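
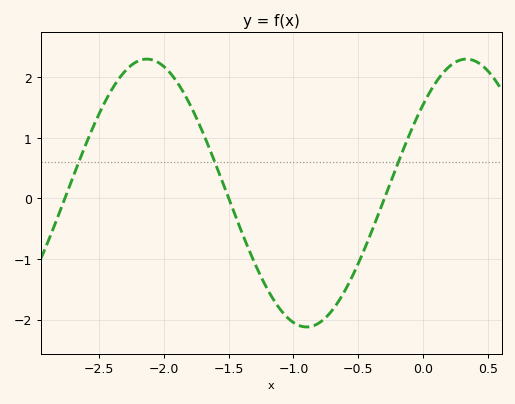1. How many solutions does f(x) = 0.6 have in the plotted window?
3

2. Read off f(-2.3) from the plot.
2.1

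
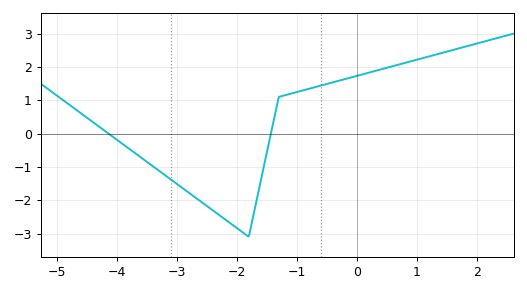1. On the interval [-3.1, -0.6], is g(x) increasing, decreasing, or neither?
neither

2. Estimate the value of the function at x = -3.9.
-0.318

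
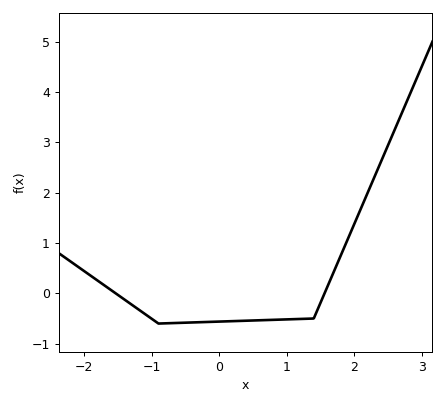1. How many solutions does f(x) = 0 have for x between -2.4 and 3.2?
2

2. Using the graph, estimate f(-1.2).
-0.3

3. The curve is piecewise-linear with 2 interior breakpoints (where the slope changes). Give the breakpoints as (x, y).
(-0.9, -0.6); (1.4, -0.5)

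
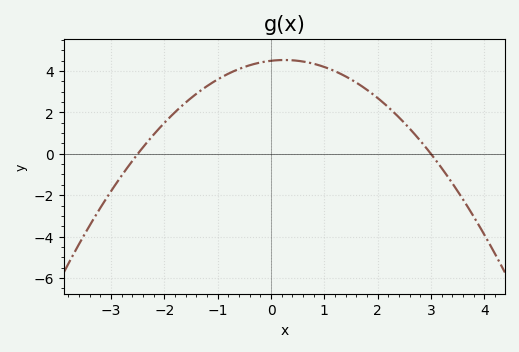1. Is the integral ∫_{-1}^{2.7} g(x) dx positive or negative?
positive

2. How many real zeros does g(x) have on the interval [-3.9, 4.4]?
2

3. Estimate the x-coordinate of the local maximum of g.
0.2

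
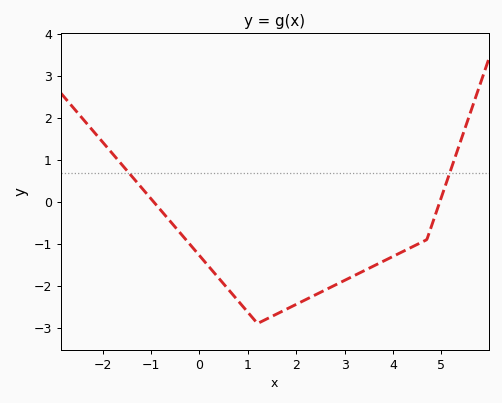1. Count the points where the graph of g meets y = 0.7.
2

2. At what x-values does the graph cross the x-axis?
-1, 5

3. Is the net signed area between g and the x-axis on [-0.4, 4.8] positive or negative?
negative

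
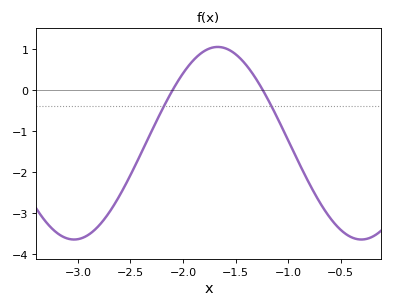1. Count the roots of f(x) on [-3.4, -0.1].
2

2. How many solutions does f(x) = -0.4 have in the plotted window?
2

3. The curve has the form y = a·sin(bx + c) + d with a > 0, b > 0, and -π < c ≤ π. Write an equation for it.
y = 2.34sin(2.3x - 0.87) - 1.3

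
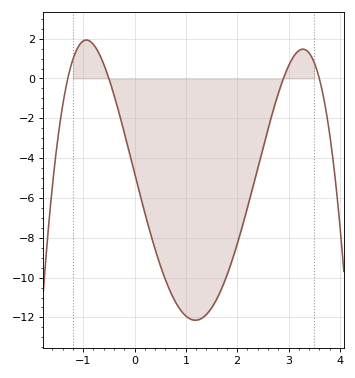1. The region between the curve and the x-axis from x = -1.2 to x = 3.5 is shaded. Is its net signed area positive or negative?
negative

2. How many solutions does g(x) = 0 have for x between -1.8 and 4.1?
4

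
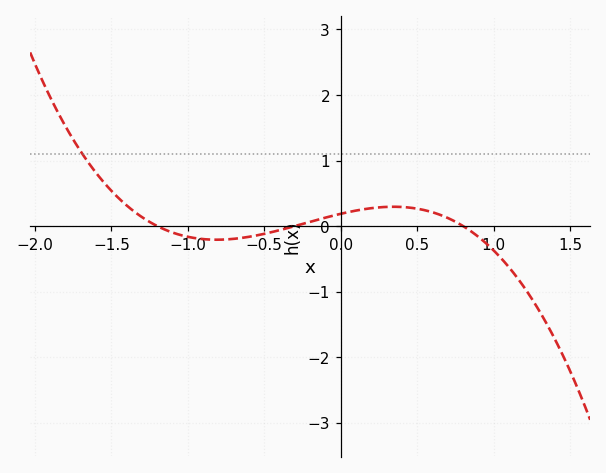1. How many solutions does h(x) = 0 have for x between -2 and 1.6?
3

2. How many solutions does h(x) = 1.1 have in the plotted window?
1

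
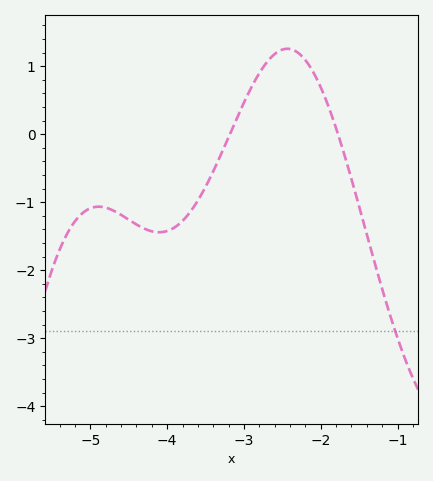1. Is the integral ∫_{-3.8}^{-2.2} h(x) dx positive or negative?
positive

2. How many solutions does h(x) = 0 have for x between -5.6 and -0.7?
2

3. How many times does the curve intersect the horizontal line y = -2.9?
1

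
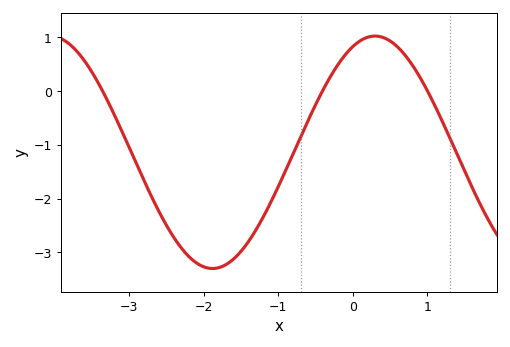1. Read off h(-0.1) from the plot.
0.674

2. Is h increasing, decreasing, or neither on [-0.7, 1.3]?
neither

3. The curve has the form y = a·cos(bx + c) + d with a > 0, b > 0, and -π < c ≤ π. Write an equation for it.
y = 2.16cos(1.44x - 0.43) - 1.14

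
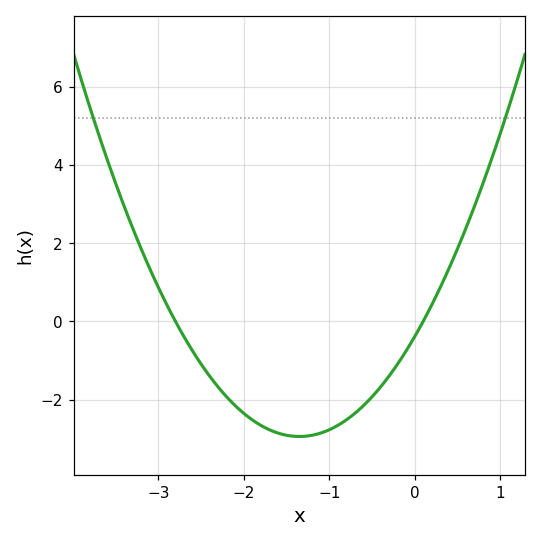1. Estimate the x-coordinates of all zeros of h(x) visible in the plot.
-2.8, 0.1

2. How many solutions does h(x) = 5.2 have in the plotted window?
2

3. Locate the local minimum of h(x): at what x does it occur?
-1.3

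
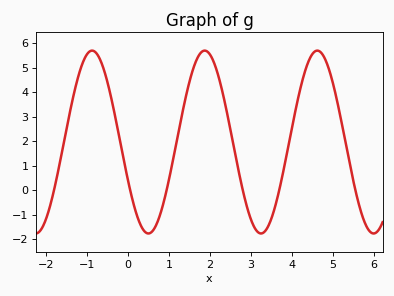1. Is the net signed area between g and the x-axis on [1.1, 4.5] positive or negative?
positive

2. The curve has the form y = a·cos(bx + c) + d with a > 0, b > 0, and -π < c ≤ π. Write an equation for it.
y = 3.73cos(2.29x + 2) + 1.96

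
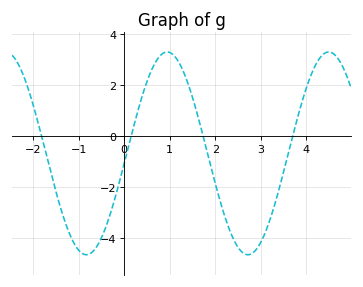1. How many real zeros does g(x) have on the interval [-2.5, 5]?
4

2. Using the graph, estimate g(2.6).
-4.56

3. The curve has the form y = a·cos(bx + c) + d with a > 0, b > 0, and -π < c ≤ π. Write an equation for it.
y = 3.98cos(1.77x - 1.67) - 0.67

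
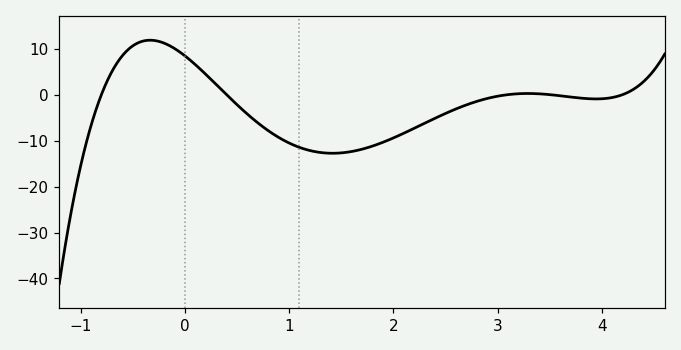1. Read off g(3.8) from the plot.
-0.762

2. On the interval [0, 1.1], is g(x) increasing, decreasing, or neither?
decreasing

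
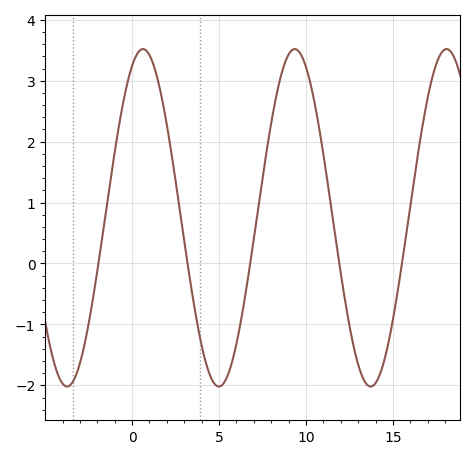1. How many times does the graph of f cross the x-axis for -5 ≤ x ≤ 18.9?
5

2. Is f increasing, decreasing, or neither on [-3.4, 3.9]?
neither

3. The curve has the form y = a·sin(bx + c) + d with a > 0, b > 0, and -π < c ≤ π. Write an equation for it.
y = 2.77sin(0.72x + 1.12) + 0.75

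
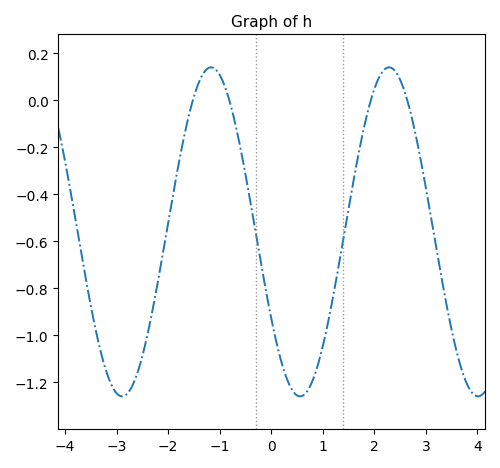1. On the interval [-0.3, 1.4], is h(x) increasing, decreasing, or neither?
neither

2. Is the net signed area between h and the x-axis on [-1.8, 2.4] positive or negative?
negative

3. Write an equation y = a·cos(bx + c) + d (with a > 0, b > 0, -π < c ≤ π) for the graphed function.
y = 0.7cos(1.8x + 2.1) - 0.56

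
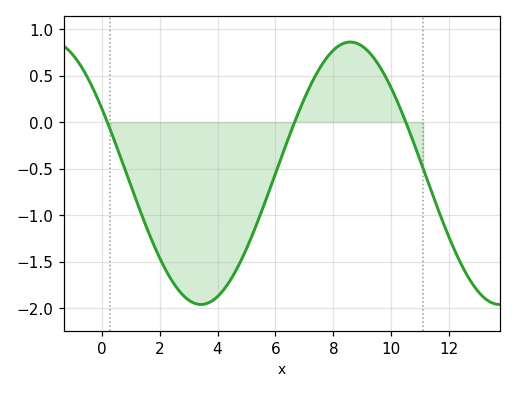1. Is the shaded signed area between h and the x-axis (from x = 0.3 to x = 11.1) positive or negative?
negative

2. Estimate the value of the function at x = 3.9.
-1.9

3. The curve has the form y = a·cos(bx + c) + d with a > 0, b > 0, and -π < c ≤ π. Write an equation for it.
y = 1.41cos(0.61x + 1.05) - 0.55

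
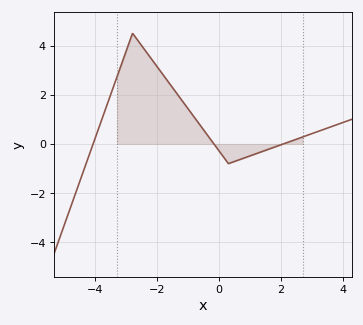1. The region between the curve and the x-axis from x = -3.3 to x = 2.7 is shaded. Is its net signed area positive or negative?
positive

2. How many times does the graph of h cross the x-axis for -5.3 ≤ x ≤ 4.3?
3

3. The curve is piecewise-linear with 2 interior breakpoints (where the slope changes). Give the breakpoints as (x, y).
(-2.8, 4.5); (0.3, -0.8)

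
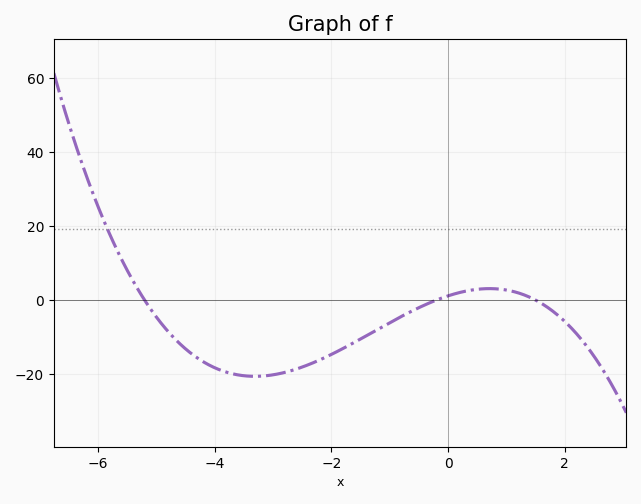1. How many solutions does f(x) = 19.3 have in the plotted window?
1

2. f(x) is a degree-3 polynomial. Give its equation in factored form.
y = -0.73(x + 5.2)(x + 0.2)(x - 1.5)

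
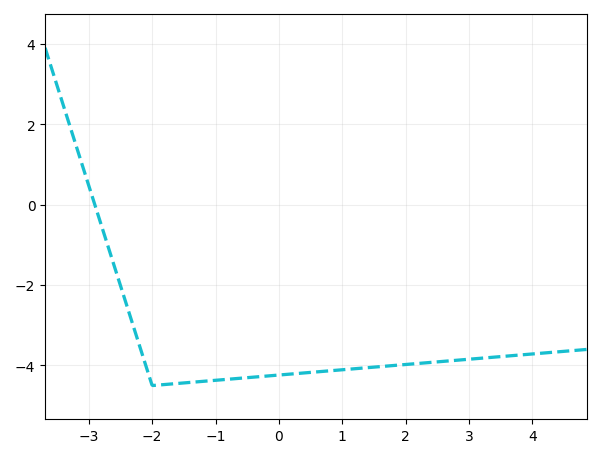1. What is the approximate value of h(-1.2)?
-4.4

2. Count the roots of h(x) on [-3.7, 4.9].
1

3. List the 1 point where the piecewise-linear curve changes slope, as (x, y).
(-2, -4.5)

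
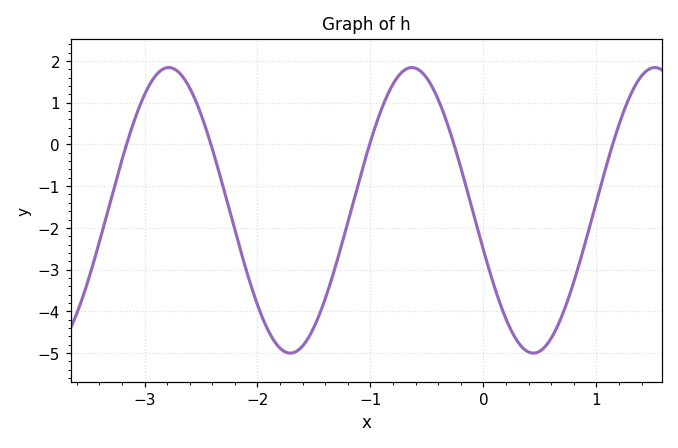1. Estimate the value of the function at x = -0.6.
1.82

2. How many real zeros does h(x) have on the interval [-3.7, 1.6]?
5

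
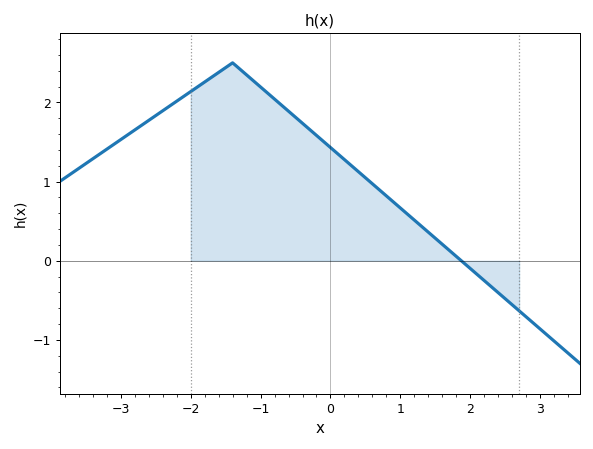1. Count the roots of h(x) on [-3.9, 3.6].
1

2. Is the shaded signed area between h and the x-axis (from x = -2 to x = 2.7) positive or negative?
positive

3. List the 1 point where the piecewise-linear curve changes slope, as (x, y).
(-1.4, 2.5)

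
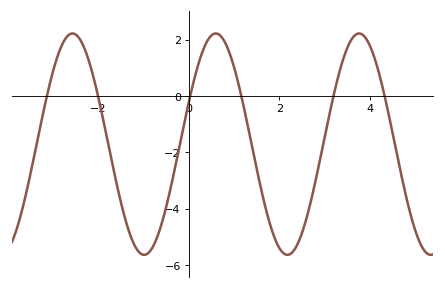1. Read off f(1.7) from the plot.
-4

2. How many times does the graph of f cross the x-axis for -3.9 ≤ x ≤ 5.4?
6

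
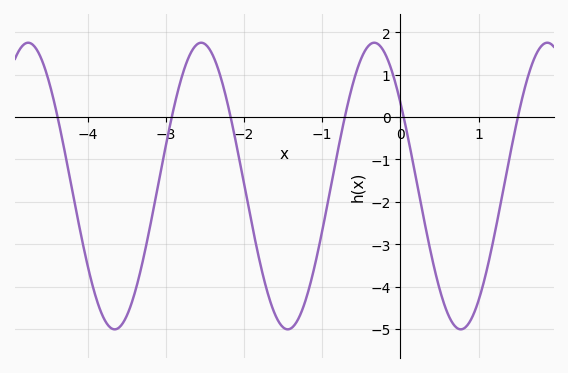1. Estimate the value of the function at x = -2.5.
1.72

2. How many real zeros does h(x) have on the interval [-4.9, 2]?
6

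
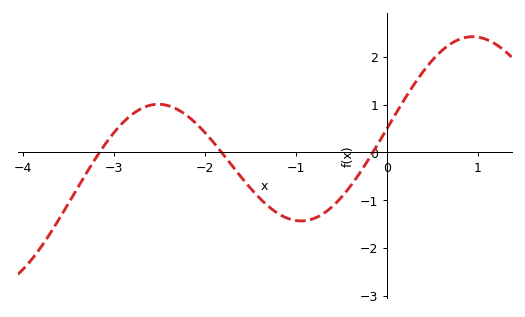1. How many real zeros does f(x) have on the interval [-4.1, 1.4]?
3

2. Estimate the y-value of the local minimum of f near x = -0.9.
-1.4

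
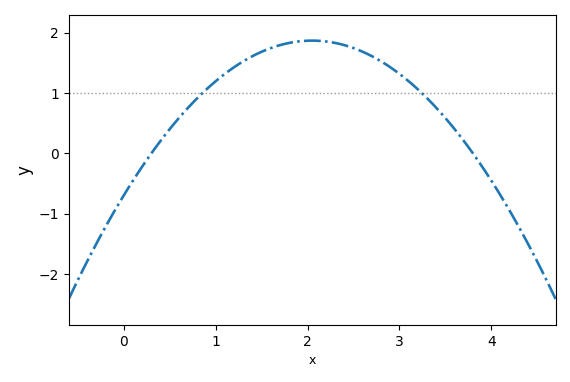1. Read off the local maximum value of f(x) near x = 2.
1.9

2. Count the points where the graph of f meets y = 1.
2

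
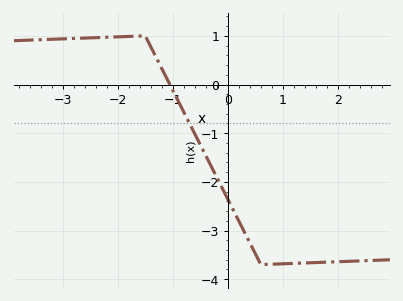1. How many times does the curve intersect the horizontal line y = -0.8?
1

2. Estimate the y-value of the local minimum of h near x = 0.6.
-3.7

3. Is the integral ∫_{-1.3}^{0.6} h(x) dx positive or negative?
negative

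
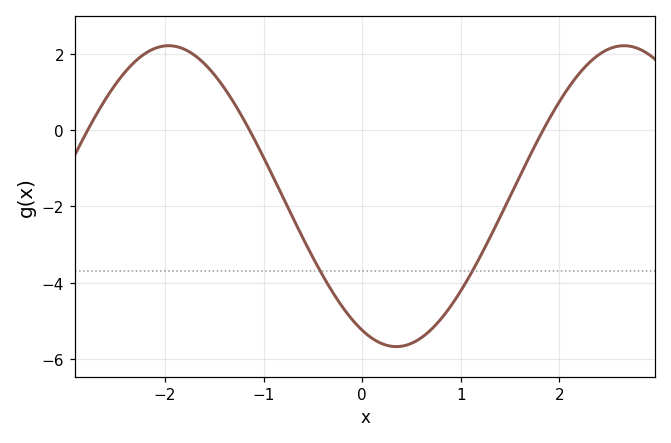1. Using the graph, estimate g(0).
-5.2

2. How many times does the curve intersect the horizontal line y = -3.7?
2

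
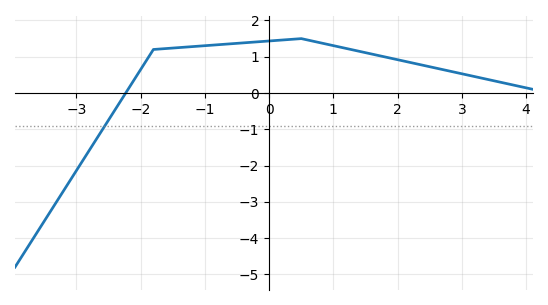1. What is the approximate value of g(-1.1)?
1.3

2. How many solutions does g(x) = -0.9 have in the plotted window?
1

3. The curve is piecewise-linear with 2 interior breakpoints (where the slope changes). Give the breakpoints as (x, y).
(-1.8, 1.2); (0.5, 1.5)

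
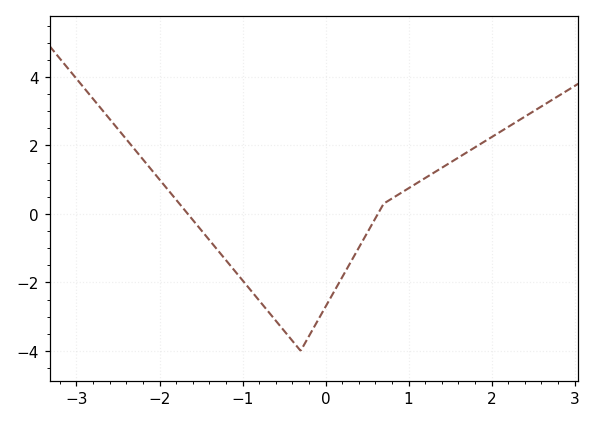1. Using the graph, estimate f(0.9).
0.6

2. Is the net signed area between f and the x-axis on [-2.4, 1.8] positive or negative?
negative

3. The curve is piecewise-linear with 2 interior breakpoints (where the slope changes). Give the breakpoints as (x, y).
(-0.3, -4); (0.7, 0.3)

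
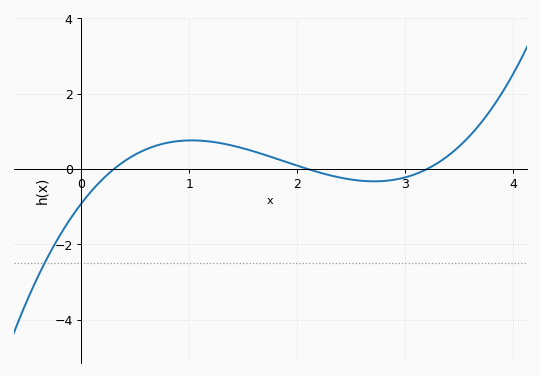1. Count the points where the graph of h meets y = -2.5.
1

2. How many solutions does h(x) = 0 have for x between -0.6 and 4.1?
3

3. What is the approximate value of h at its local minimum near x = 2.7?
-0.324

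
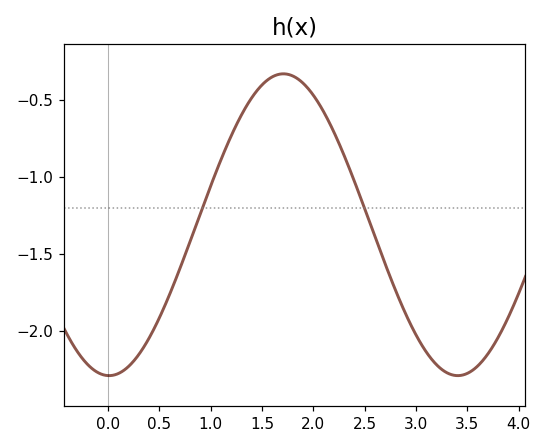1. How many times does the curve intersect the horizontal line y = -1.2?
2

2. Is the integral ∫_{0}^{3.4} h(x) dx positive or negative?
negative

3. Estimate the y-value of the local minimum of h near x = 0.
-2.29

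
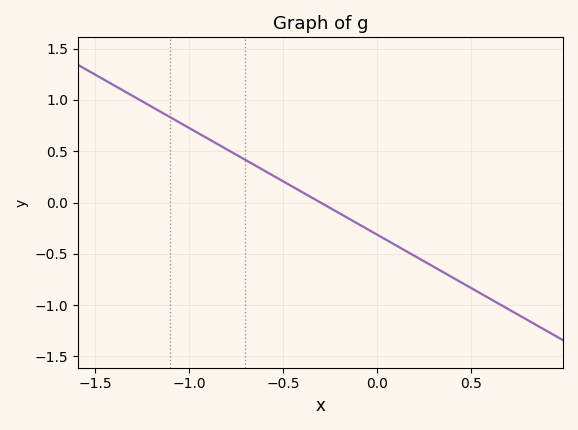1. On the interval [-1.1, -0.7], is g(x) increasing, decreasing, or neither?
decreasing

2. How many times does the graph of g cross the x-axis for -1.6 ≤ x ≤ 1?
1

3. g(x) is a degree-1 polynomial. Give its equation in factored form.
y = -1.04(x + 0.3)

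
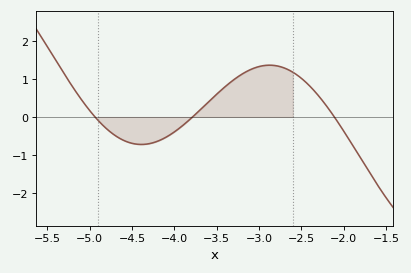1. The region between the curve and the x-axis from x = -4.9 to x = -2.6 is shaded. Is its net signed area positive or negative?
positive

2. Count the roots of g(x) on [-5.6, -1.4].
3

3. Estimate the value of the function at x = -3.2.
1.1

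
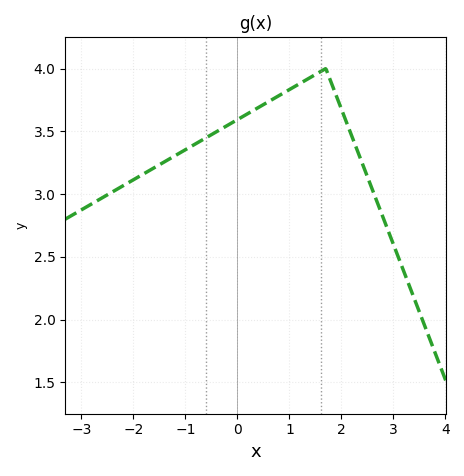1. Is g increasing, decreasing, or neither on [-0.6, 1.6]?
increasing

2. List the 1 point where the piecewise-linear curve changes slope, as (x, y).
(1.7, 4)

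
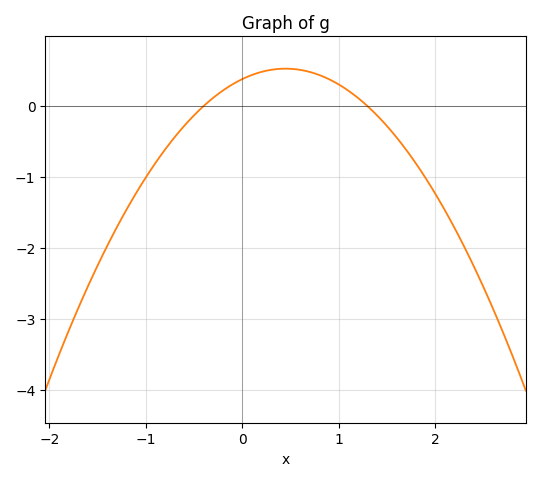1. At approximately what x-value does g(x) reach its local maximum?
0.45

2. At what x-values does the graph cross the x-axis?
-0.4, 1.3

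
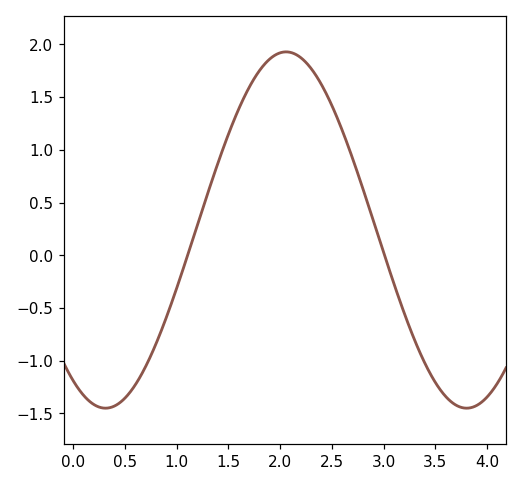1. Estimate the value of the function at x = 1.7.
1.59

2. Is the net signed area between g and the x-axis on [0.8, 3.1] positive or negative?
positive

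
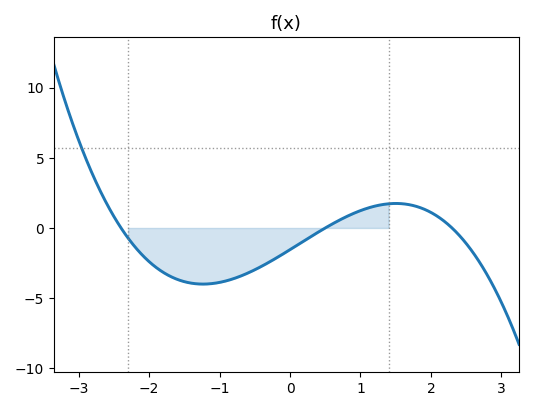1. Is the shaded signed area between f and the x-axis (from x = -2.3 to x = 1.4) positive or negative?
negative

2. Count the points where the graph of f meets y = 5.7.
1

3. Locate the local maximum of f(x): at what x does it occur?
1.5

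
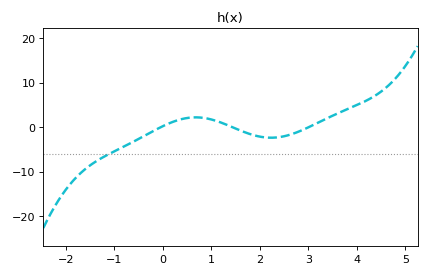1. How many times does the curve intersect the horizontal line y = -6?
1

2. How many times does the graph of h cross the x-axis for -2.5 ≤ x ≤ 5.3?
3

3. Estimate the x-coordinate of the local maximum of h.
0.676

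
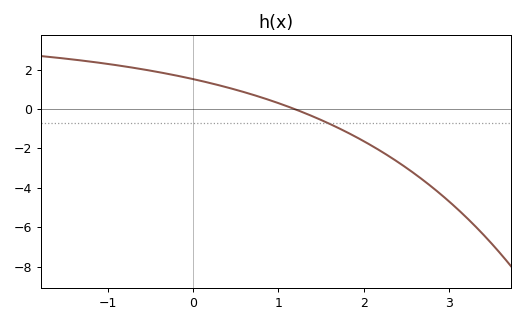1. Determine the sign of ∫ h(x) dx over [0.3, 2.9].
negative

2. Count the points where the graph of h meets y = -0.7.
1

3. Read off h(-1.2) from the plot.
2.4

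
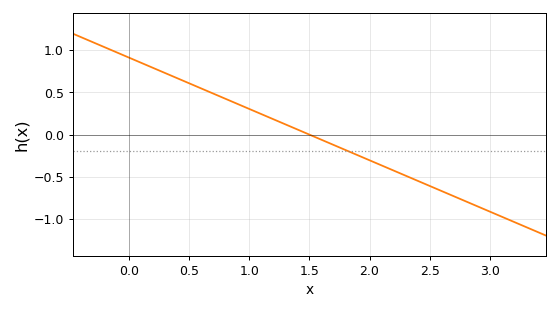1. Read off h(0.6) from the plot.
0.55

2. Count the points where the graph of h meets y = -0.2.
1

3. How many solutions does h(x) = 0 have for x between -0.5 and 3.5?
1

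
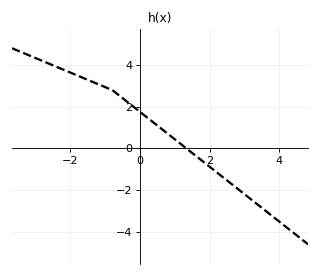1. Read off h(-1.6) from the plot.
3.36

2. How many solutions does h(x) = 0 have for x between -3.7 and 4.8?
1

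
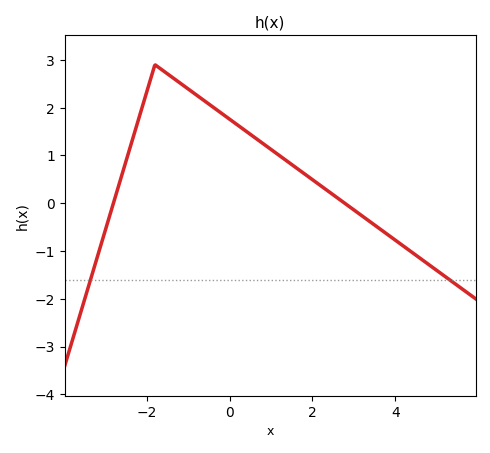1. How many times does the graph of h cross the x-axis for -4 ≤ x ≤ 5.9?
2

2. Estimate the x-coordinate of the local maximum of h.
-1.8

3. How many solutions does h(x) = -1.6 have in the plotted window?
2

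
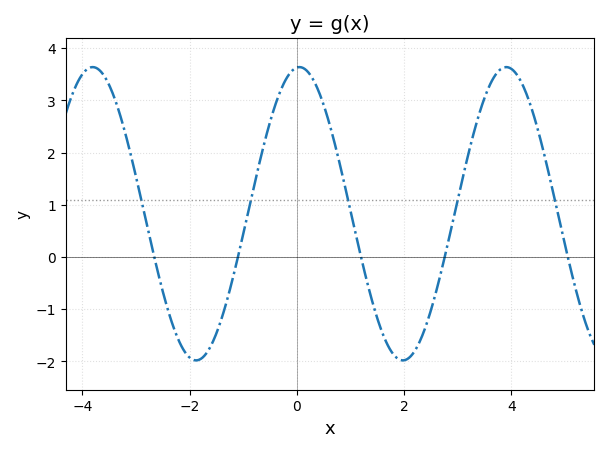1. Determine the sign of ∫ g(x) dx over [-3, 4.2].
positive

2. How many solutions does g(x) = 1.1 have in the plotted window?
5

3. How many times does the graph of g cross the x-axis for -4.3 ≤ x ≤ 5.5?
5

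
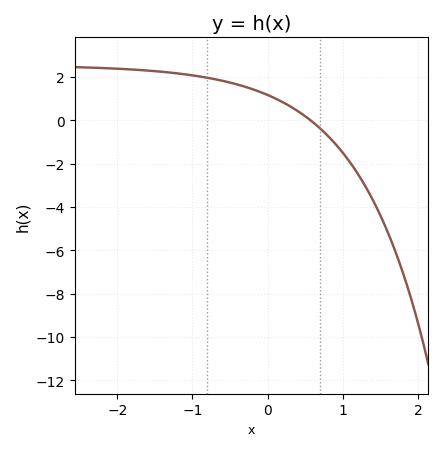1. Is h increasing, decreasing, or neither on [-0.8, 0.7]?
decreasing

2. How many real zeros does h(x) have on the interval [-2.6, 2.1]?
1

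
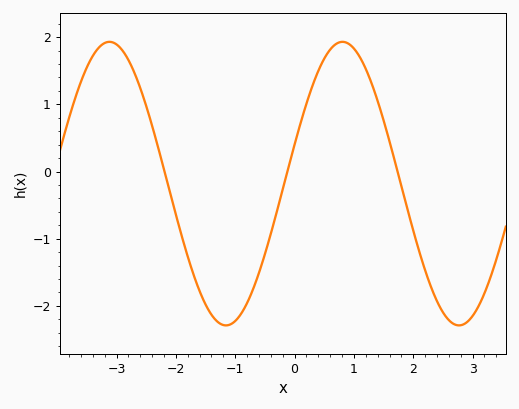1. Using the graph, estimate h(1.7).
0.119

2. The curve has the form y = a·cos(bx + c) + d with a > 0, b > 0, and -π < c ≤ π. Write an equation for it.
y = 2.11cos(1.6x - 1.29) - 0.18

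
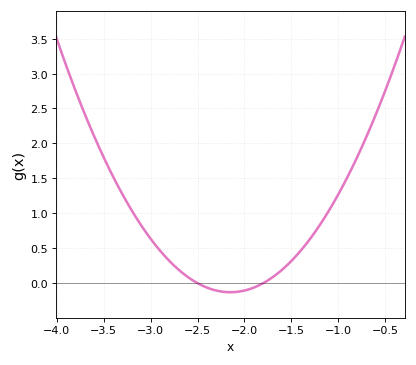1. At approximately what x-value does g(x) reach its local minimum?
-2.15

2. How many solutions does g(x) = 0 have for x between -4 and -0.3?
2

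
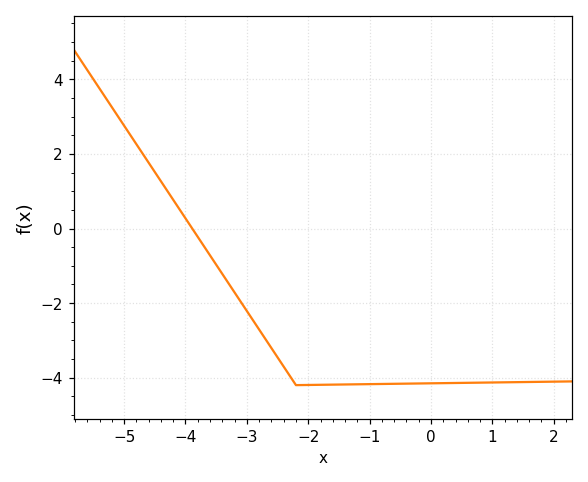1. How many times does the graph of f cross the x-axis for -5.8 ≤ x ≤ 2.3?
1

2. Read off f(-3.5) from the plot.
-0.97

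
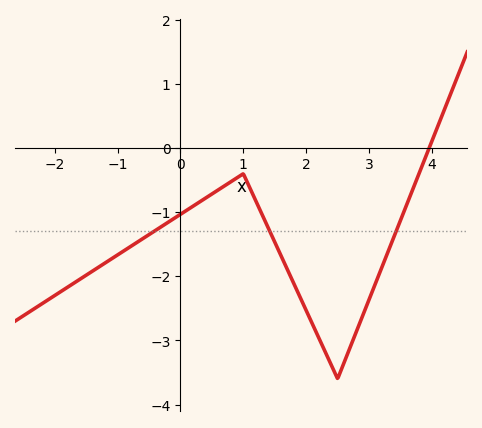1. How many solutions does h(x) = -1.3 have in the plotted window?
3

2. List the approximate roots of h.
3.96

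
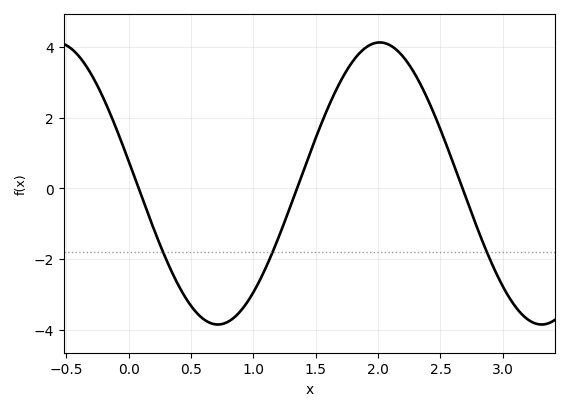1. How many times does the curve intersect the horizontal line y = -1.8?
3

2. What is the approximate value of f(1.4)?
0.4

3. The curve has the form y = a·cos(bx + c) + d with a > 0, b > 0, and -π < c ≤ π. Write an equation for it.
y = 3.99cos(2.4x + 1.4) + 0.14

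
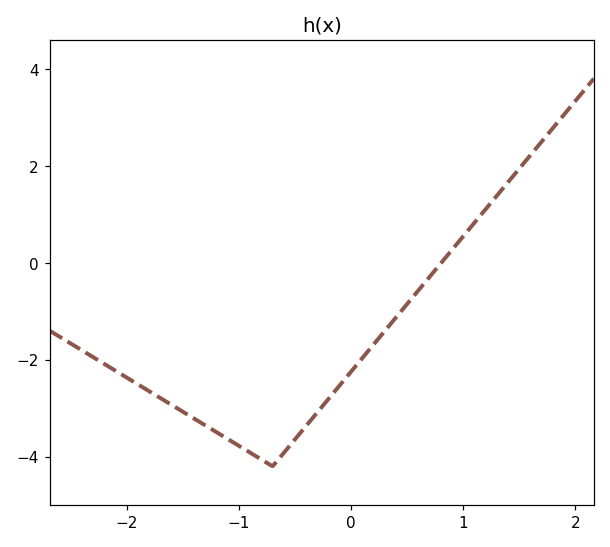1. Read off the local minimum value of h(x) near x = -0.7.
-4.2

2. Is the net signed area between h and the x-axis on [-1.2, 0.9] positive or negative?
negative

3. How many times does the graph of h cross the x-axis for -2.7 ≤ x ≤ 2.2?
1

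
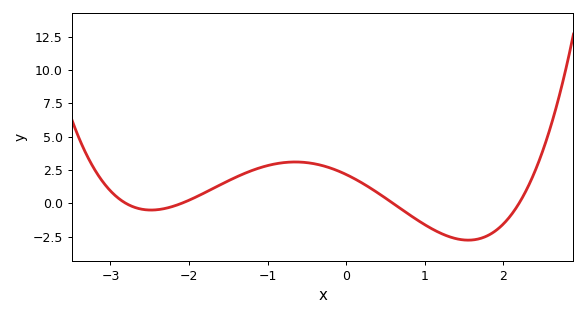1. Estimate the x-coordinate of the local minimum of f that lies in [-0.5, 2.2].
1.56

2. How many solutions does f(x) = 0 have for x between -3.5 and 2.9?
4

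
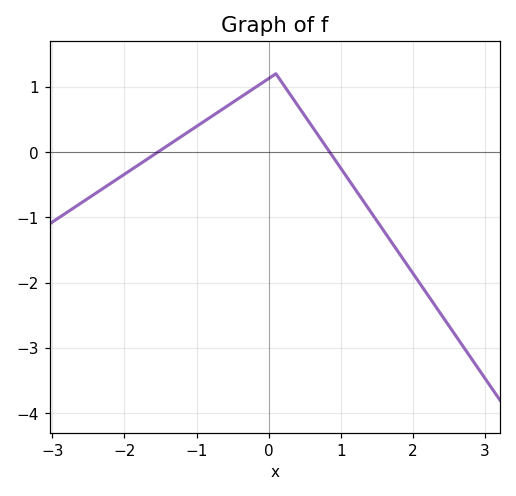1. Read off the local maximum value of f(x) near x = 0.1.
1.2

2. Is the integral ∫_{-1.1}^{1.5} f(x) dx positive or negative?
positive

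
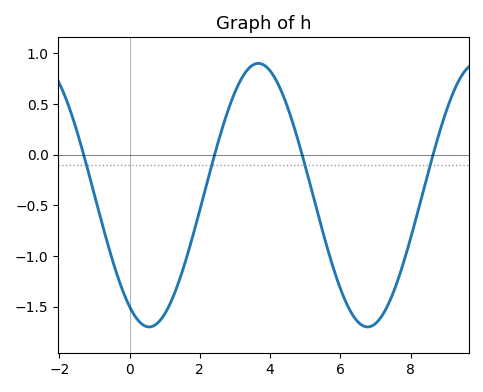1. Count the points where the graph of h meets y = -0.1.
4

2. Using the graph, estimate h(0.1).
-1.56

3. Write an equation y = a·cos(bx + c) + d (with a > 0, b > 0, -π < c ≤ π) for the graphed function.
y = 1.3cos(1.01x + 2.58) - 0.4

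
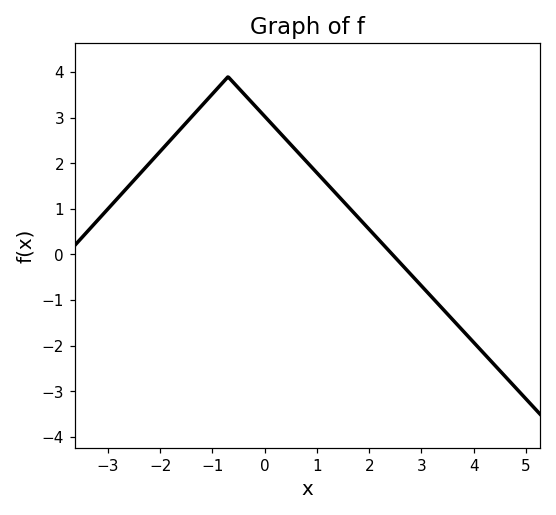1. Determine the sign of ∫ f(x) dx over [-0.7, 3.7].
positive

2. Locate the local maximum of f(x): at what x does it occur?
-0.7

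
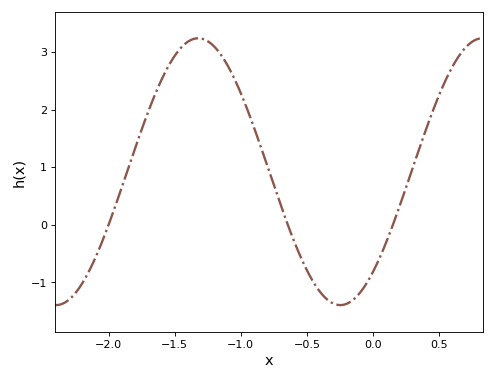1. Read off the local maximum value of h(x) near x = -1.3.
3.2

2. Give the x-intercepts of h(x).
-2, -0.65, 0.15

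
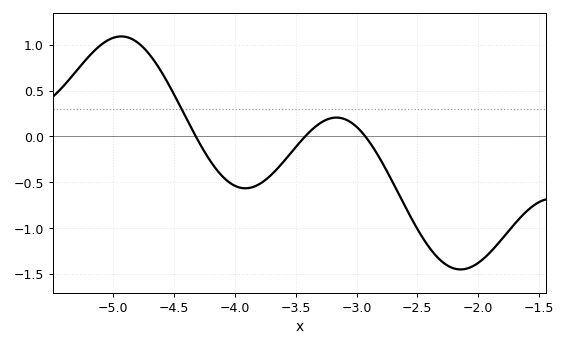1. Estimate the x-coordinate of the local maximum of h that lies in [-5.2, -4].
-4.93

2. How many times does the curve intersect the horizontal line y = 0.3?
1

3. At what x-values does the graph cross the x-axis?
-4.32, -3.42, -2.93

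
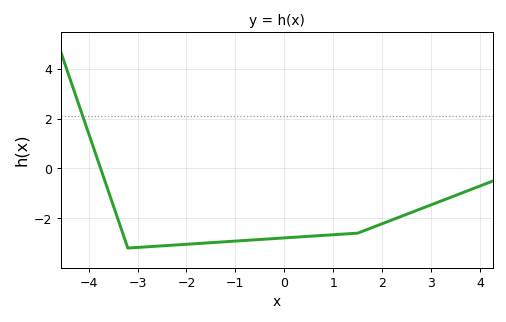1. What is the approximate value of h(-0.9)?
-3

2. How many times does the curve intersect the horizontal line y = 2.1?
1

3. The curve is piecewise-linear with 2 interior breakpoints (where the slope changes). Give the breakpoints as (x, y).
(-3.2, -3.2); (1.5, -2.6)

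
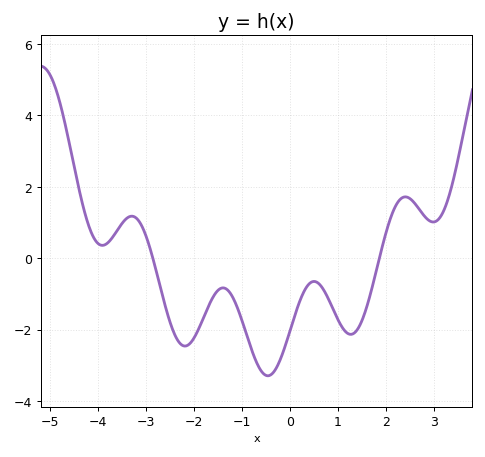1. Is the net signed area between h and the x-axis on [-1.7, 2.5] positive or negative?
negative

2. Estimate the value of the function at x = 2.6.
1.53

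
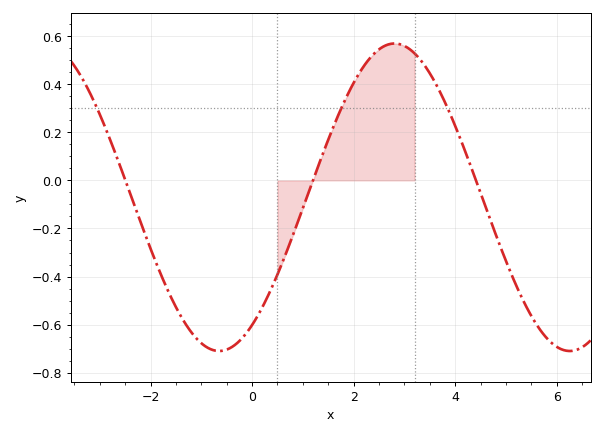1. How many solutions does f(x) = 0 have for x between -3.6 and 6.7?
3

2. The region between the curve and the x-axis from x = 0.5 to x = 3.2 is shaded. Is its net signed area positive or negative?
positive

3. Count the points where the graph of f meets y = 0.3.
3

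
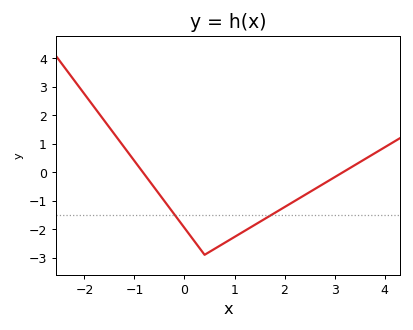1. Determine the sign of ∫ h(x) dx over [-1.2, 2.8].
negative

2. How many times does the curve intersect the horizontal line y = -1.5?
2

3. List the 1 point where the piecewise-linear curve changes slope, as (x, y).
(0.4, -2.9)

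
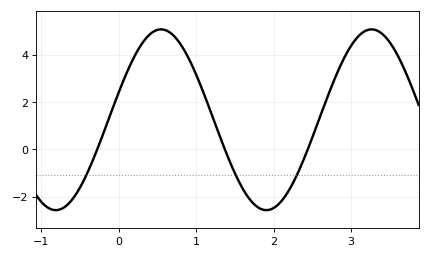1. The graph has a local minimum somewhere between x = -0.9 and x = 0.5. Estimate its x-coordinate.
-0.8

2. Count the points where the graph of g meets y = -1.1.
3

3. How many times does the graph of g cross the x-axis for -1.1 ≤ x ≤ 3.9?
3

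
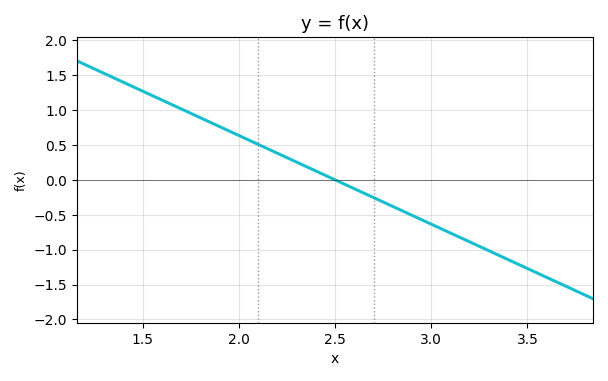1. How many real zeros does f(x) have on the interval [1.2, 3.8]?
1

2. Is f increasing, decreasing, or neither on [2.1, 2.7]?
decreasing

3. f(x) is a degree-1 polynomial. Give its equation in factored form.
y = -1.27(x - 2.5)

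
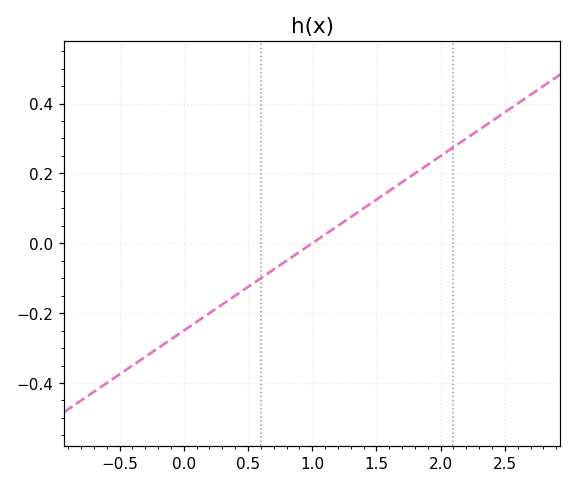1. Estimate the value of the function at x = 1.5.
0.125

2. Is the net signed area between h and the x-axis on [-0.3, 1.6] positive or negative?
negative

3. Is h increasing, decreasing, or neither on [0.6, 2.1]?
increasing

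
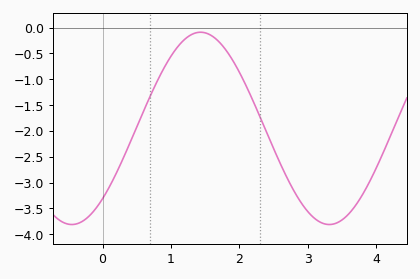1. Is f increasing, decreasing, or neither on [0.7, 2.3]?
neither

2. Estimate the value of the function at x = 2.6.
-2.65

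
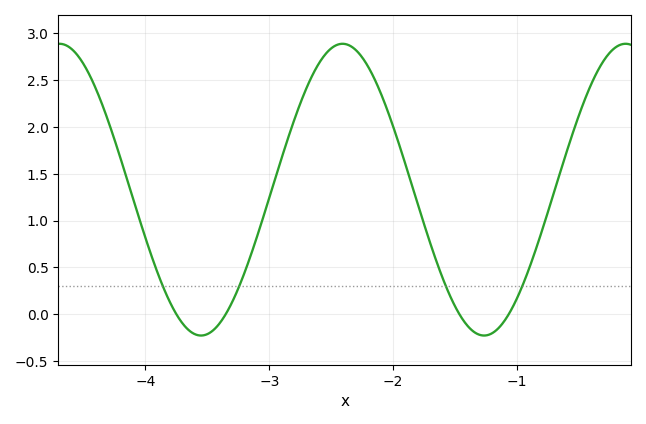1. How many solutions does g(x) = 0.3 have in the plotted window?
4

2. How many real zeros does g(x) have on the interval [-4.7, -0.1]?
4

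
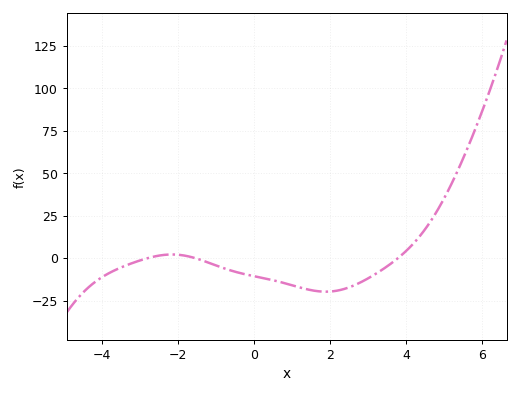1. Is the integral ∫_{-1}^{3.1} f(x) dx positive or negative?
negative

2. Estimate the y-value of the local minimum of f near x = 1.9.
-19.8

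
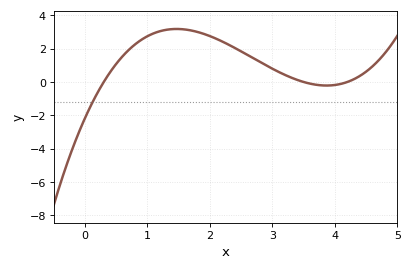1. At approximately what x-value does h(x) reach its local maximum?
1.5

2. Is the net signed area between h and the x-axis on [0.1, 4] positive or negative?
positive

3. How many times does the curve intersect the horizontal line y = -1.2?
1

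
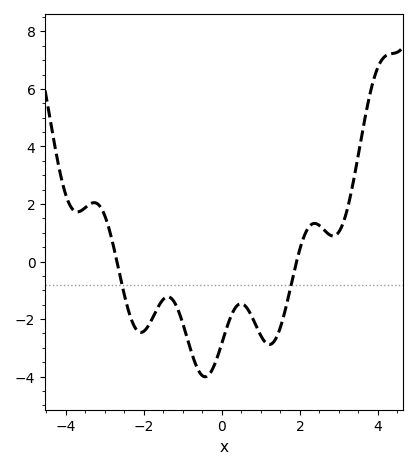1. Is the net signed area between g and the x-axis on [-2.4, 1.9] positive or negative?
negative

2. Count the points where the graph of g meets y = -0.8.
2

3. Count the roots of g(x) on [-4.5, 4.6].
2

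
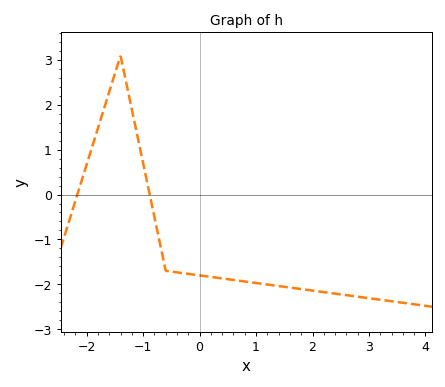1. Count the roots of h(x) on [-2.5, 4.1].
2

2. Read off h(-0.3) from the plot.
-1.75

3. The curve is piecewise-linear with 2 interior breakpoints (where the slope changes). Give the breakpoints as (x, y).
(-1.4, 3.1); (-0.6, -1.7)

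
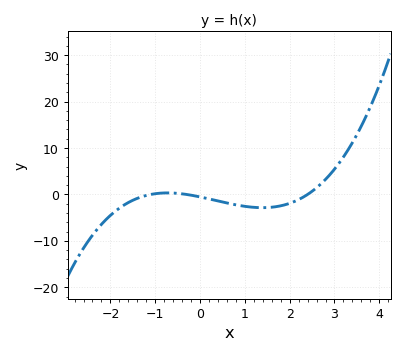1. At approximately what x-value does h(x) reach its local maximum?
-0.727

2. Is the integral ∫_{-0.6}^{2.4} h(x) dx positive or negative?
negative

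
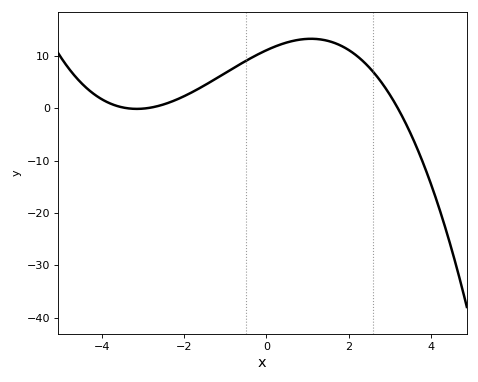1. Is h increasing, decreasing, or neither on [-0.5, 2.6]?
neither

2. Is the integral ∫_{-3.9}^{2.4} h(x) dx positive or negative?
positive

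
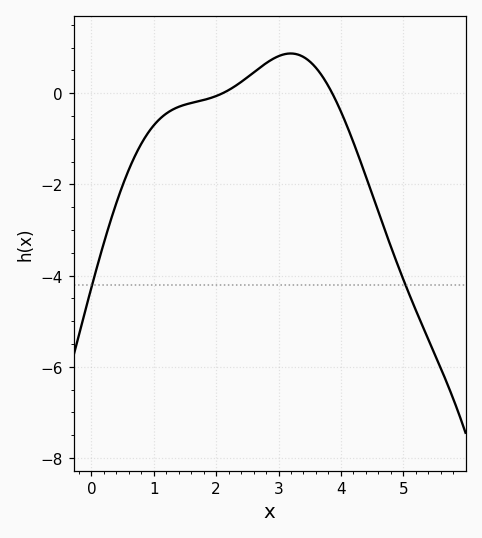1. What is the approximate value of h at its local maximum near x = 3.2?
0.8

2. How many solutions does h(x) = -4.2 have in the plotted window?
2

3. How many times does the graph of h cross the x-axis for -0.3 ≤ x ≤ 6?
2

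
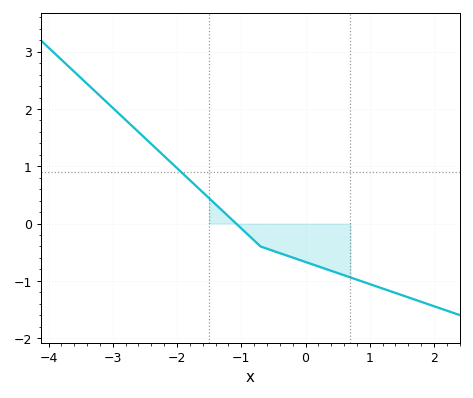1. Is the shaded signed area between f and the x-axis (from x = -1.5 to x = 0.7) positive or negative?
negative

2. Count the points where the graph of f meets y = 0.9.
1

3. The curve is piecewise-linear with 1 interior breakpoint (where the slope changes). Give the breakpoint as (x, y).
(-0.7, -0.4)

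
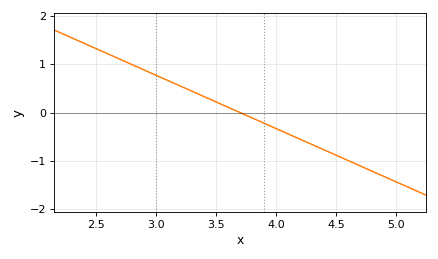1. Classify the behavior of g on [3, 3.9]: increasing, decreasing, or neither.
decreasing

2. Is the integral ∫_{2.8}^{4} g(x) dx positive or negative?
positive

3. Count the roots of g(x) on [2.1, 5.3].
1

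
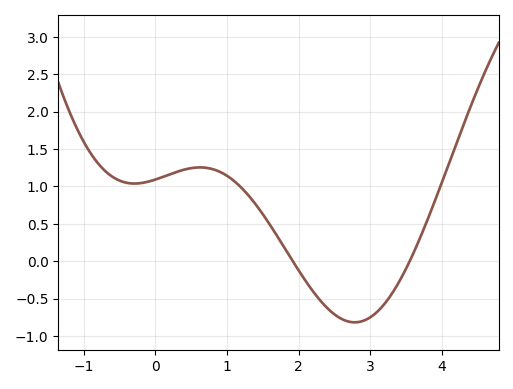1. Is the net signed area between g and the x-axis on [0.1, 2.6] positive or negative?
positive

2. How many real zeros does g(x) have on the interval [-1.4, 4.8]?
2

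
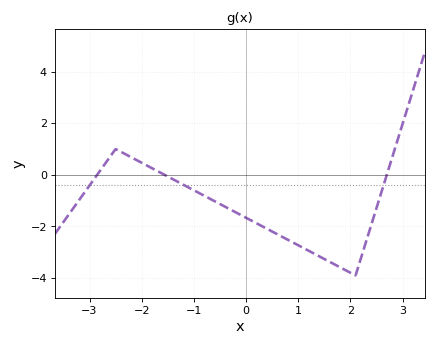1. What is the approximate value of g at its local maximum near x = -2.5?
0.998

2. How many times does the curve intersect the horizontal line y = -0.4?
3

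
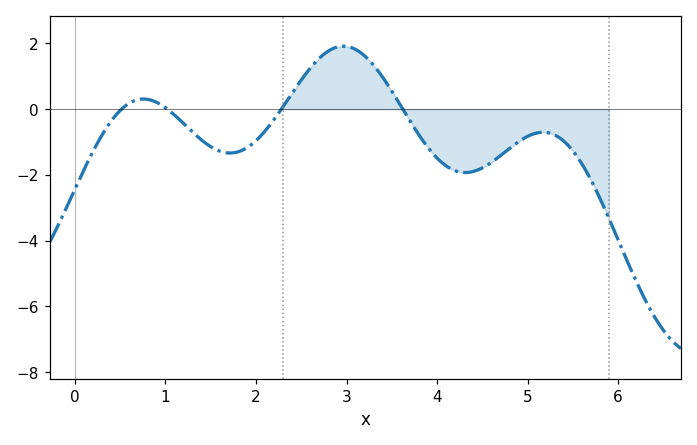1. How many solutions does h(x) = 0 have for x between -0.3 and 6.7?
4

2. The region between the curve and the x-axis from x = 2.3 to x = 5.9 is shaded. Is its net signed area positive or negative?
negative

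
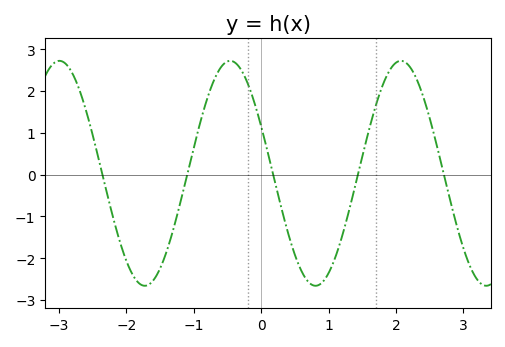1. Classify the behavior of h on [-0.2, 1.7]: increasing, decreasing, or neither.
neither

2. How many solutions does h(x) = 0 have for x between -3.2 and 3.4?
5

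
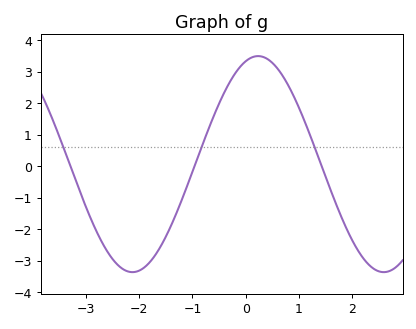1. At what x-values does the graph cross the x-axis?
-3.29, -0.963, 1.43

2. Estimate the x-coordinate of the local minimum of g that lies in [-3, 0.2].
-2.13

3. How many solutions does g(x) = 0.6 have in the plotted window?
3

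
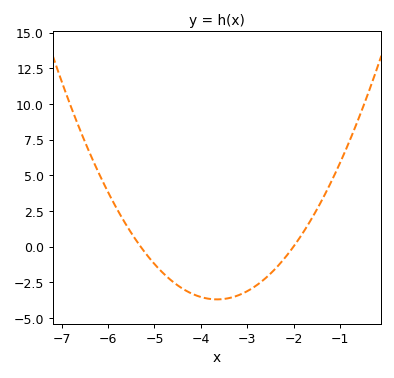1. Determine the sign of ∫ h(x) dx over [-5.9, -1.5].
negative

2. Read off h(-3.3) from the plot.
-3.6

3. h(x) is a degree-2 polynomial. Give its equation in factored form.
y = 1.36(x + 5.3)(x + 2)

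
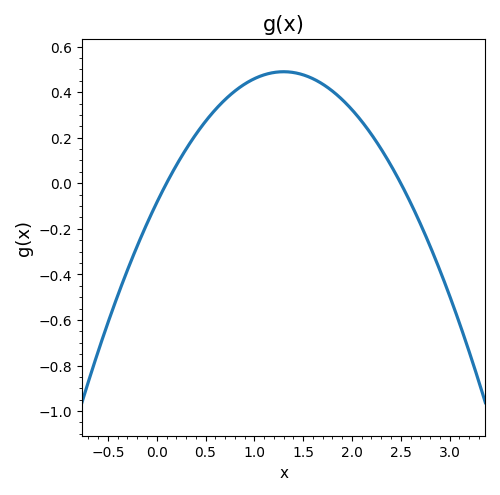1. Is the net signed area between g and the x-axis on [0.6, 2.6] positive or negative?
positive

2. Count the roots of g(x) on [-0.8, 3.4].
2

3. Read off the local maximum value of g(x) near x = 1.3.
0.48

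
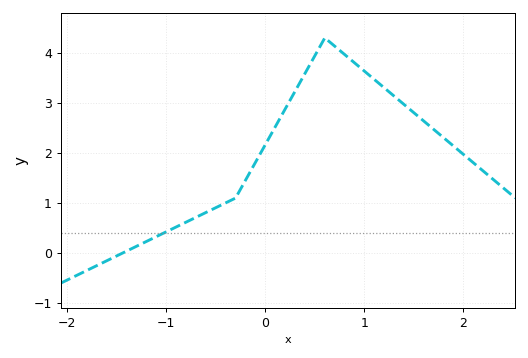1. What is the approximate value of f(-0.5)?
0.907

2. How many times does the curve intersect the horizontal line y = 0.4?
1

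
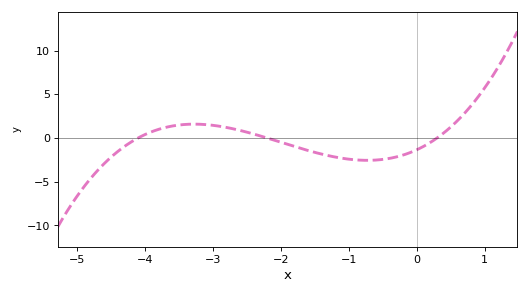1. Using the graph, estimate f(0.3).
0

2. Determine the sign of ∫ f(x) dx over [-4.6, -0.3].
negative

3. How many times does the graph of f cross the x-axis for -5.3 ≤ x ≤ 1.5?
3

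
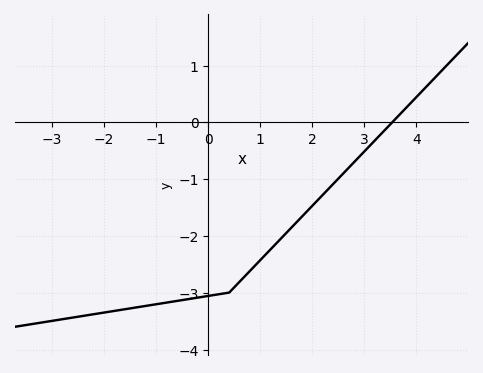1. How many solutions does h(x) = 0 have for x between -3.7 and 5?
1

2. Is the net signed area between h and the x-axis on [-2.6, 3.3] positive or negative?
negative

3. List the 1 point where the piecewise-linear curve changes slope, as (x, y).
(0.4, -3)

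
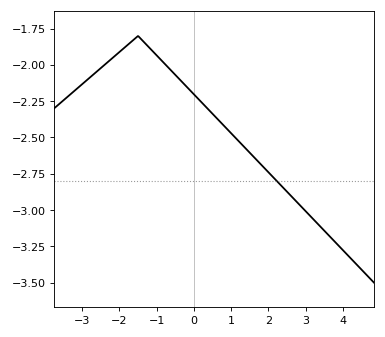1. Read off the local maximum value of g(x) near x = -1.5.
-1.8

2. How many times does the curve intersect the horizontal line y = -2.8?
1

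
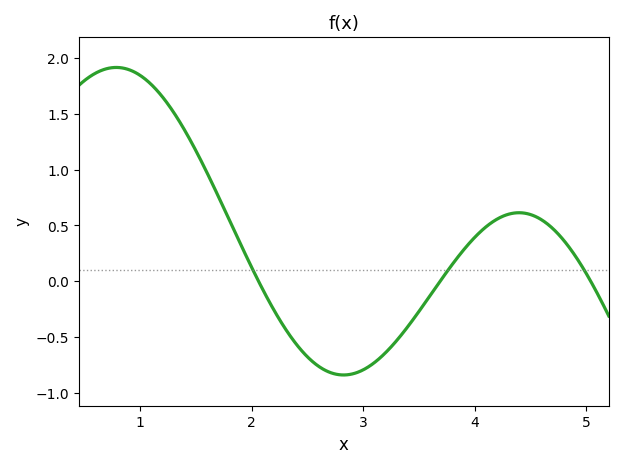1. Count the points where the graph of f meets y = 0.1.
3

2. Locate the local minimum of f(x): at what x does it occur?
2.82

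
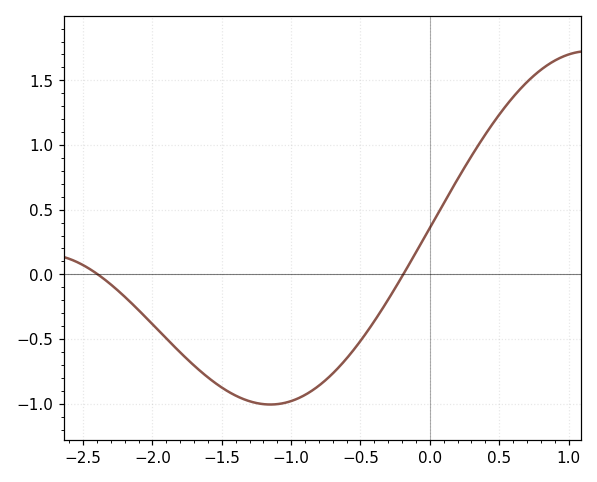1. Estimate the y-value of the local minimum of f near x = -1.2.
-1.01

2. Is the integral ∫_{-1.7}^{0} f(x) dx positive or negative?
negative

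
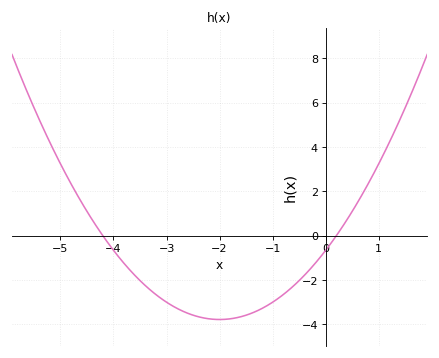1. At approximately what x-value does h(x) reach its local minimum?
-2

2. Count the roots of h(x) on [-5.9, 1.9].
2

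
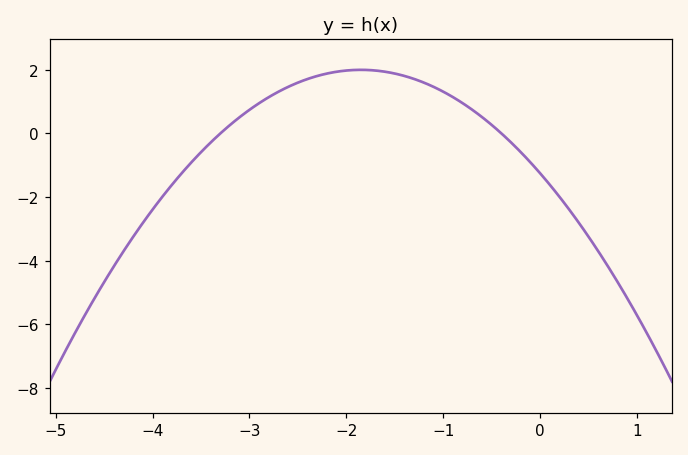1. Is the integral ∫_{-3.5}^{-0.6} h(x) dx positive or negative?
positive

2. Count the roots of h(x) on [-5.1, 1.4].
2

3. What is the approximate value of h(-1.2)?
1.6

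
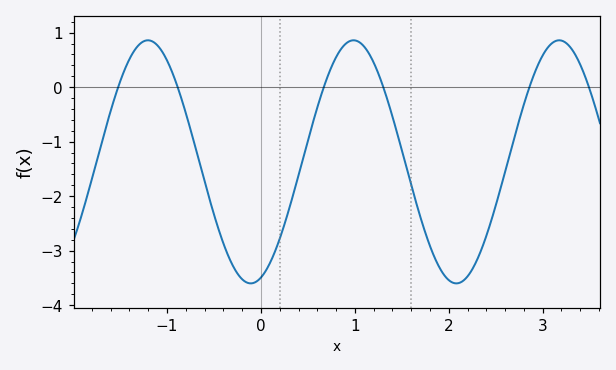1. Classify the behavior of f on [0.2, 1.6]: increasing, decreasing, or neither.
neither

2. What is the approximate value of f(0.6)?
-0.374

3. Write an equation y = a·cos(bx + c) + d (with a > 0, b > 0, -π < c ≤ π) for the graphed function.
y = 2.23cos(2.87x - 2.83) - 1.37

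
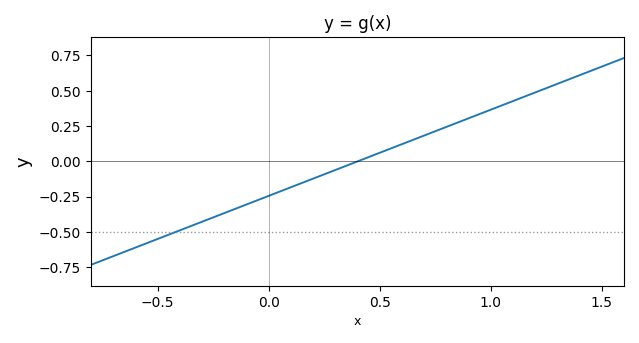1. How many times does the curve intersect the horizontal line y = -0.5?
1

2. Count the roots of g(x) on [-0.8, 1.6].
1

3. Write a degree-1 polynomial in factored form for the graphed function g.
y = 0.61(x - 0.4)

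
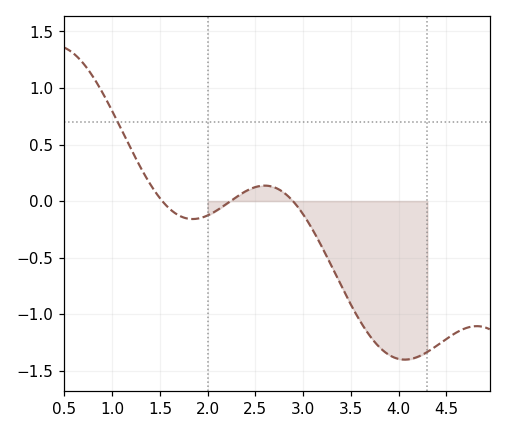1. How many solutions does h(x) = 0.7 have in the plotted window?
1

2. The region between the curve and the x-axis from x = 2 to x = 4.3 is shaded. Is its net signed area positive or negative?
negative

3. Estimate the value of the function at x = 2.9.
0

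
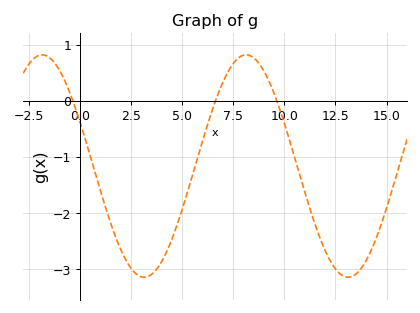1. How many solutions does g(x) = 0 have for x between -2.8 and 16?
3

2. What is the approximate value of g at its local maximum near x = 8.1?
0.82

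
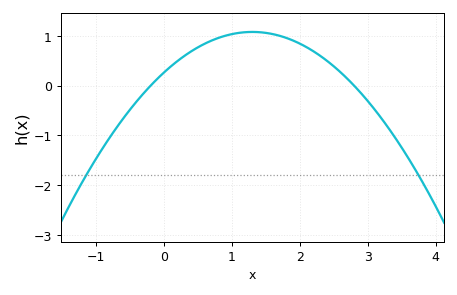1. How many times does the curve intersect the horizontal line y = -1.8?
2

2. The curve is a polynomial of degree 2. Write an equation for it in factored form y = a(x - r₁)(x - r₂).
y = -0.48(x + 0.2)(x - 2.8)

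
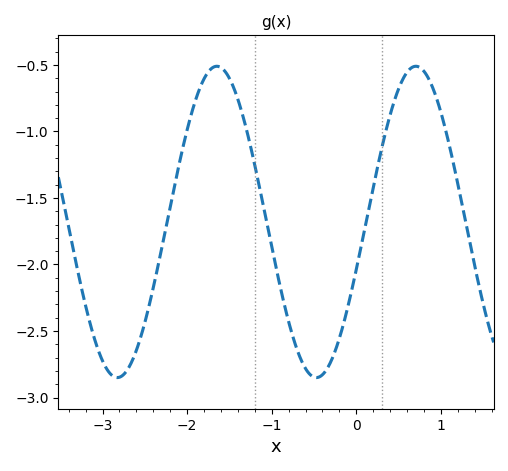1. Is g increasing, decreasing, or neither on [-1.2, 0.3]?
neither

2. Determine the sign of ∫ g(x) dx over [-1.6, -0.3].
negative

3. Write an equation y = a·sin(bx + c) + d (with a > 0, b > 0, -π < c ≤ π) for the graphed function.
y = 1.17sin(2.67x - 0.312) - 1.68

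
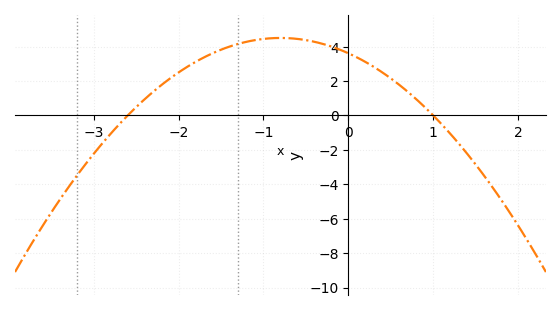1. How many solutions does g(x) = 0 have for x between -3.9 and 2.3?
2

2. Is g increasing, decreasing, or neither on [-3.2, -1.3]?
increasing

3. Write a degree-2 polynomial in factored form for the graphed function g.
y = -1.39(x + 2.6)(x - 1)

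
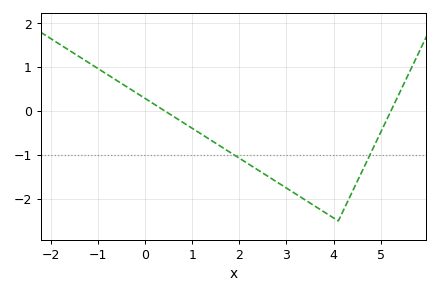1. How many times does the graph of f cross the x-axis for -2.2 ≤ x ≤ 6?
2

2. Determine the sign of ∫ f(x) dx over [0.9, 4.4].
negative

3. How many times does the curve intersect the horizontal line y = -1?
2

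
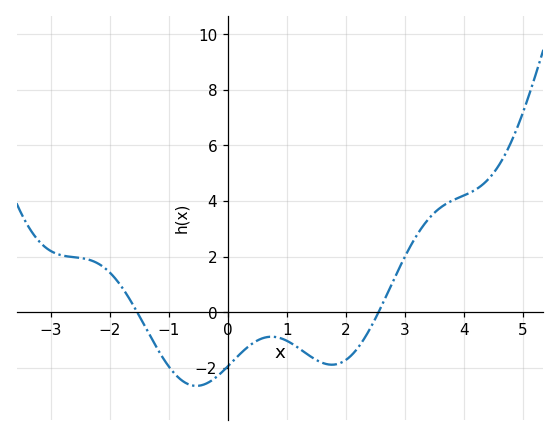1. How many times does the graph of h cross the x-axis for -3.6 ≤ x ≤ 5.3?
2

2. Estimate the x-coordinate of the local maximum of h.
0.738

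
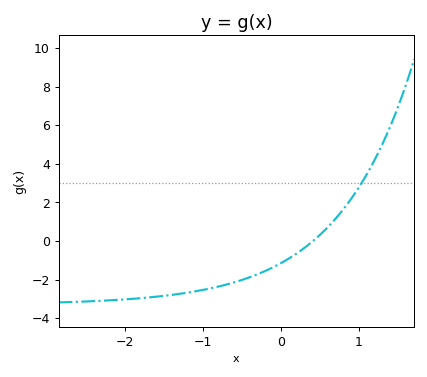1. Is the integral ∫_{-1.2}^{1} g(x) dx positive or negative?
negative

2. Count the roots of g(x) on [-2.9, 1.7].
1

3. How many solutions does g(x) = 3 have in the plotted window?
1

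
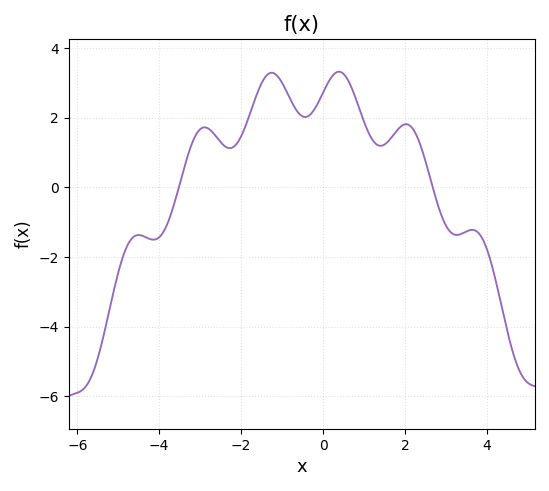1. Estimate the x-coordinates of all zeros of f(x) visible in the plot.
-3.52, 2.68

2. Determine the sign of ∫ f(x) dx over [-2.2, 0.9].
positive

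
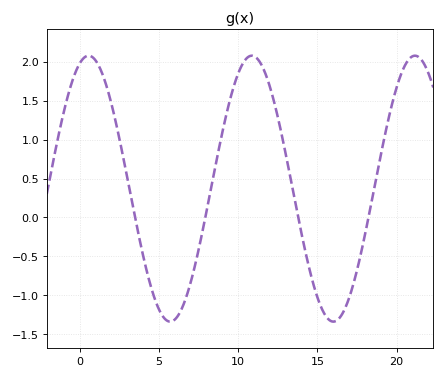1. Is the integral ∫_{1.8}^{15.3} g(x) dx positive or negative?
positive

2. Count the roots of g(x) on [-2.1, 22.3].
4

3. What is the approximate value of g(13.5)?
0.299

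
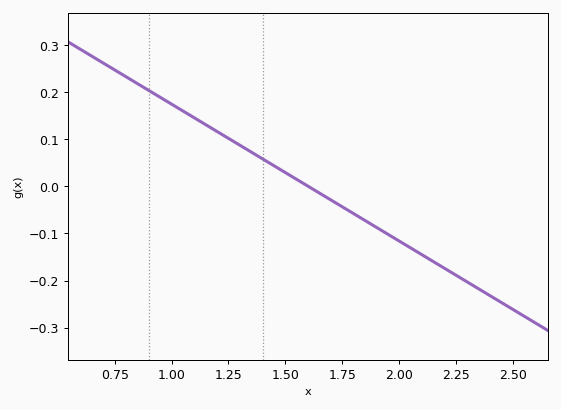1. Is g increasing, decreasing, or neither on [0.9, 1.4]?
decreasing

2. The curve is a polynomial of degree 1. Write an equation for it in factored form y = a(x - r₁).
y = -0.29(x - 1.6)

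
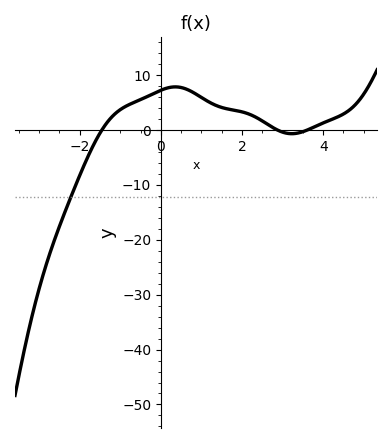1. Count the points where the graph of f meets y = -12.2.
1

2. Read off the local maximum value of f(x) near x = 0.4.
8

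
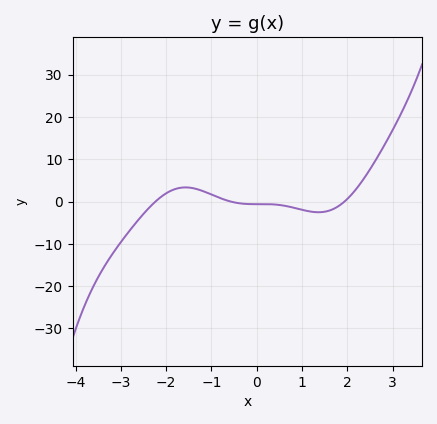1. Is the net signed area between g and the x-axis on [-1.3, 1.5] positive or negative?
negative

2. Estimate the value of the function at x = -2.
2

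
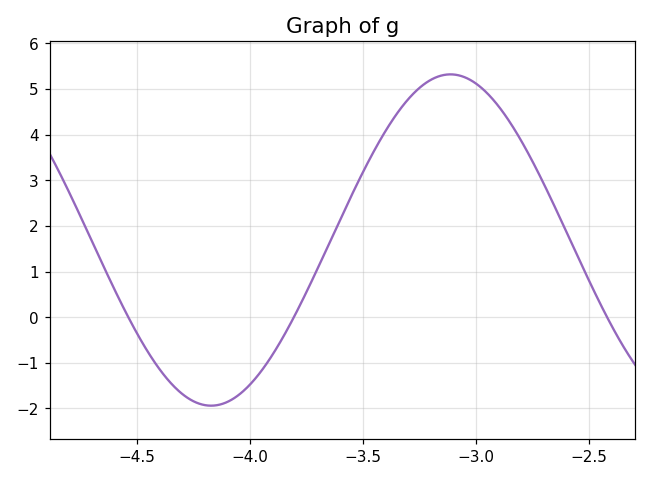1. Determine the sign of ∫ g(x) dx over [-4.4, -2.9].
positive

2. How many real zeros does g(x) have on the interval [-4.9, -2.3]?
3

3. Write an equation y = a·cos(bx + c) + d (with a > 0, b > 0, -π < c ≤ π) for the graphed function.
y = 3.63cos(3x + 3) + 1.69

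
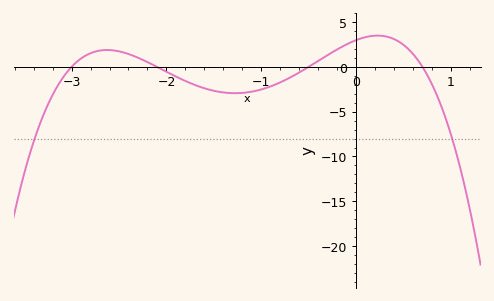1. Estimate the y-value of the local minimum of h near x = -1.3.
-3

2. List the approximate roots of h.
-3, -2.1, -0.5, 0.7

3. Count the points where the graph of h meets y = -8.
2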